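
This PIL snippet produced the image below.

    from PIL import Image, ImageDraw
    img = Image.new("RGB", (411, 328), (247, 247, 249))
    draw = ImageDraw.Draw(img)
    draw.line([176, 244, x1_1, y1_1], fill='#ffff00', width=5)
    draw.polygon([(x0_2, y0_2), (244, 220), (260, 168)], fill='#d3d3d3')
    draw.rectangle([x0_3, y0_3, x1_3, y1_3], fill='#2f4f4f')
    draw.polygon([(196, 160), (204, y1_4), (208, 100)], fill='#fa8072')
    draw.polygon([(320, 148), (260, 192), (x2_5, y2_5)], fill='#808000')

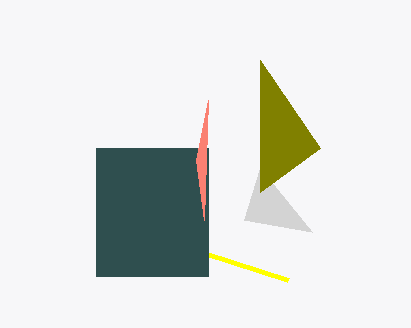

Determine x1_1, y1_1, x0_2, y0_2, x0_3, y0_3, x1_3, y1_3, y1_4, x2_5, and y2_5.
x1_1 = 288; y1_1 = 280; x0_2 = 312; y0_2 = 232; x0_3 = 96; y0_3 = 148; x1_3 = 208; y1_3 = 276; y1_4 = 220; x2_5 = 260; y2_5 = 60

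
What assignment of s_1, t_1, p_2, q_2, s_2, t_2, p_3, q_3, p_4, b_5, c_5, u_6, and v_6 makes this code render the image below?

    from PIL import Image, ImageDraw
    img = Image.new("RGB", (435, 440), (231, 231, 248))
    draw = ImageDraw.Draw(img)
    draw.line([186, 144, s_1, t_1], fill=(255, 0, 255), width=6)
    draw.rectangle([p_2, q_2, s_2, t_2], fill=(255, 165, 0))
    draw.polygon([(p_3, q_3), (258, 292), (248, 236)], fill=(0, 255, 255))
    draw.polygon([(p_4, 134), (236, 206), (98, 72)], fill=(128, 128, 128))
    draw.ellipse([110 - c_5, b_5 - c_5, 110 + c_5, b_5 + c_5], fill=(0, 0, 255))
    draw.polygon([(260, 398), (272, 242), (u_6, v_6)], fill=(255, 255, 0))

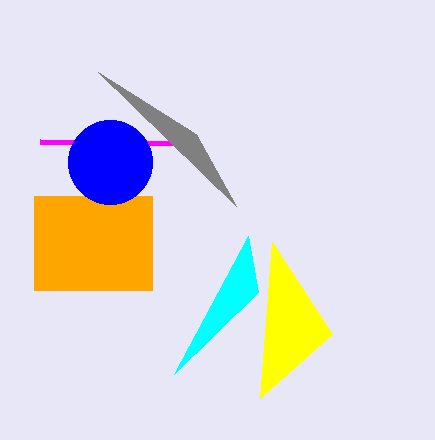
s_1 = 40
t_1 = 142
p_2 = 34
q_2 = 196
s_2 = 152
t_2 = 290
p_3 = 174
q_3 = 374
p_4 = 196
b_5 = 162
c_5 = 42
u_6 = 332
v_6 = 334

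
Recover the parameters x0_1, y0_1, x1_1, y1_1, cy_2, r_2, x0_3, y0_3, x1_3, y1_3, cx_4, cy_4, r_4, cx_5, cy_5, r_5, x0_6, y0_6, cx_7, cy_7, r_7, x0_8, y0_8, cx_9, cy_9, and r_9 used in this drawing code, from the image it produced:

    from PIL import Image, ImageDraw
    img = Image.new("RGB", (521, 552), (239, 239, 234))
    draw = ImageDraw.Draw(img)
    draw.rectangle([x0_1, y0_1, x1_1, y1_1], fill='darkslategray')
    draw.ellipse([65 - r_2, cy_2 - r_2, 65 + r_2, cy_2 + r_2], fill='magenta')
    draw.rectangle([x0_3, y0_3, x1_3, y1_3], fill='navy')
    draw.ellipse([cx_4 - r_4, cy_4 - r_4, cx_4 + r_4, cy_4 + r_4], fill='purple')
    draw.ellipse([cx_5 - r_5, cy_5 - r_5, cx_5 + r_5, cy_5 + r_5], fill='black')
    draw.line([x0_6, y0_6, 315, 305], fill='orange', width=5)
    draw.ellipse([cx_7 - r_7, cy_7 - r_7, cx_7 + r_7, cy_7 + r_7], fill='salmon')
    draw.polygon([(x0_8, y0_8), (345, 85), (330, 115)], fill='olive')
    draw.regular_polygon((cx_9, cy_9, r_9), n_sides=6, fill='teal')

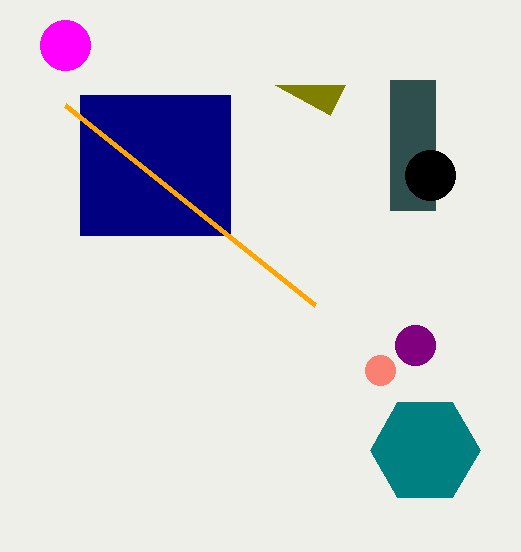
x0_1 = 390
y0_1 = 80
x1_1 = 435
y1_1 = 210
cy_2 = 45
r_2 = 25
x0_3 = 80
y0_3 = 95
x1_3 = 230
y1_3 = 235
cx_4 = 415
cy_4 = 345
r_4 = 20
cx_5 = 430
cy_5 = 175
r_5 = 25
x0_6 = 65
y0_6 = 105
cx_7 = 380
cy_7 = 370
r_7 = 15
x0_8 = 275
y0_8 = 85
cx_9 = 425
cy_9 = 450
r_9 = 55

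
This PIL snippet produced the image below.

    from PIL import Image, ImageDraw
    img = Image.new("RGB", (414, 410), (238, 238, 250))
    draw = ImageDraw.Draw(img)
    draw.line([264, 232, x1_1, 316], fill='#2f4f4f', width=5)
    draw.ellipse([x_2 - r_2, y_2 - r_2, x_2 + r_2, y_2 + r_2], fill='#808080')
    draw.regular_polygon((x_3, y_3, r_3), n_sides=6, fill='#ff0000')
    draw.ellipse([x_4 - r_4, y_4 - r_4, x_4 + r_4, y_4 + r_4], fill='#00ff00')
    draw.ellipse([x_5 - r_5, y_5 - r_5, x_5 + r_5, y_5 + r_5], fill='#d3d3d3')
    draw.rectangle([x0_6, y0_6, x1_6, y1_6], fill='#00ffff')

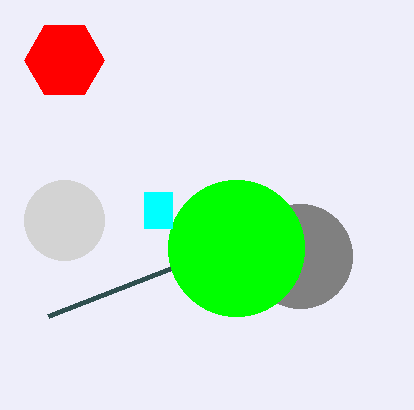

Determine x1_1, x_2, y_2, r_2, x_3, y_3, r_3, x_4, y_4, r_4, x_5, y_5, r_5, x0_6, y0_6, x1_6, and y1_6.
x1_1 = 48; x_2 = 300; y_2 = 256; r_2 = 52; x_3 = 64; y_3 = 60; r_3 = 40; x_4 = 236; y_4 = 248; r_4 = 68; x_5 = 64; y_5 = 220; r_5 = 40; x0_6 = 144; y0_6 = 192; x1_6 = 172; y1_6 = 228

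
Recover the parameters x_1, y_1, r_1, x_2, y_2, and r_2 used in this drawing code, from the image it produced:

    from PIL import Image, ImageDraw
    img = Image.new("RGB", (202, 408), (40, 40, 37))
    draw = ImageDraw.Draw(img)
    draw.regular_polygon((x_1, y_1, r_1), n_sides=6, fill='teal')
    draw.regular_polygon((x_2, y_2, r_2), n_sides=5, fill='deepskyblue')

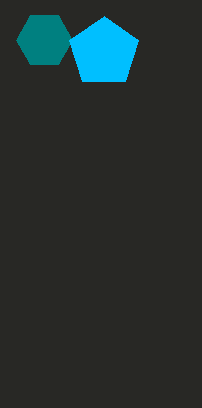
x_1 = 44, y_1 = 40, r_1 = 28, x_2 = 104, y_2 = 52, r_2 = 36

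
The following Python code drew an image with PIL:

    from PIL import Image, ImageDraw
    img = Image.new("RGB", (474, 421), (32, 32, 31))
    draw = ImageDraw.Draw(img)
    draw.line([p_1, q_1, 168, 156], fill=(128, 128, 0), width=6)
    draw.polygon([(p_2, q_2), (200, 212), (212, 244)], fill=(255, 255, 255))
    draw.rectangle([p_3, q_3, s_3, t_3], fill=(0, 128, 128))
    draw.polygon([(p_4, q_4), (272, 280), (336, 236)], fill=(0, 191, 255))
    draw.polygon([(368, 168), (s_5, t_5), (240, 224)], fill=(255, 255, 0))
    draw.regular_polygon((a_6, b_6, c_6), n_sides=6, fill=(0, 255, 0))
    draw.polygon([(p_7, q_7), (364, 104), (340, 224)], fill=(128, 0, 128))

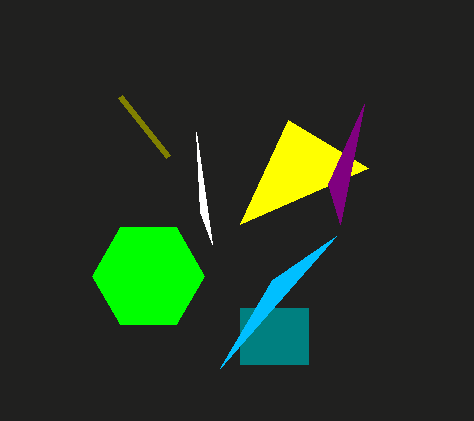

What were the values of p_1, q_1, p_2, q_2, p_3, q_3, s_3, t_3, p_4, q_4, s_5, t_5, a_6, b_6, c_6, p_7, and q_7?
p_1 = 120, q_1 = 96, p_2 = 196, q_2 = 132, p_3 = 240, q_3 = 308, s_3 = 308, t_3 = 364, p_4 = 220, q_4 = 368, s_5 = 288, t_5 = 120, a_6 = 148, b_6 = 276, c_6 = 56, p_7 = 328, q_7 = 184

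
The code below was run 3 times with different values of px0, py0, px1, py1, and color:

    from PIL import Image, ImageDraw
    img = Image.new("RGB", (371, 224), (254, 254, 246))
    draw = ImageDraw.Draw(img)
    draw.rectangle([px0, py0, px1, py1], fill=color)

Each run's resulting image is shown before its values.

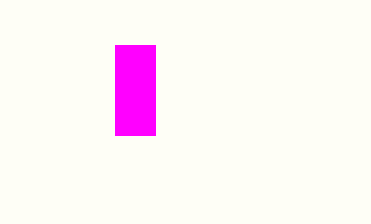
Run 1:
px0 = 115; py0 = 45; px1 = 155; py1 = 135; color = 'magenta'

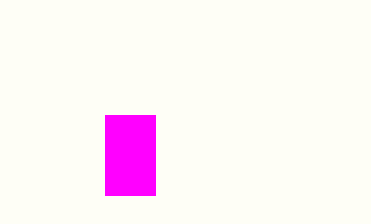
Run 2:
px0 = 105, py0 = 115, px1 = 155, py1 = 195, color = 'magenta'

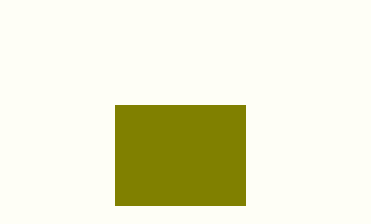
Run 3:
px0 = 115; py0 = 105; px1 = 245; py1 = 205; color = 'olive'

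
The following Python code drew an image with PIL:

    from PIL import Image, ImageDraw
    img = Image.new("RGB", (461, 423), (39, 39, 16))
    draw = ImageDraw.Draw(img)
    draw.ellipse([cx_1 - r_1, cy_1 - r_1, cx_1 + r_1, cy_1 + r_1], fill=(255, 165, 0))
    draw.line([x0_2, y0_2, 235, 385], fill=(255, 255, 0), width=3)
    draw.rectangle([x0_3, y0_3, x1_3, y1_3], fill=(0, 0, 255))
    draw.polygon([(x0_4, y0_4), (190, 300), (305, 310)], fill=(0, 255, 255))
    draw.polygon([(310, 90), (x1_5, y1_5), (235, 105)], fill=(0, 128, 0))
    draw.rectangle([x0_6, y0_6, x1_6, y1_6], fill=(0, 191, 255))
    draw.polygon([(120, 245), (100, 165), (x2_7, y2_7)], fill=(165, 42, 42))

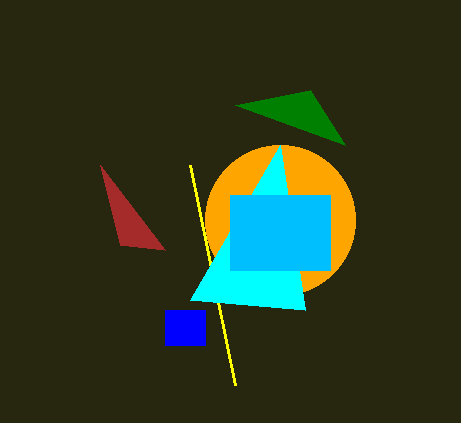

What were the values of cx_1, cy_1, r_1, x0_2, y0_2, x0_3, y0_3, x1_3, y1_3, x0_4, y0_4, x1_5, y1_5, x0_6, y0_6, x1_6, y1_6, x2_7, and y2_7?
cx_1 = 280
cy_1 = 220
r_1 = 75
x0_2 = 190
y0_2 = 165
x0_3 = 165
y0_3 = 310
x1_3 = 205
y1_3 = 345
x0_4 = 280
y0_4 = 145
x1_5 = 345
y1_5 = 145
x0_6 = 230
y0_6 = 195
x1_6 = 330
y1_6 = 270
x2_7 = 165
y2_7 = 250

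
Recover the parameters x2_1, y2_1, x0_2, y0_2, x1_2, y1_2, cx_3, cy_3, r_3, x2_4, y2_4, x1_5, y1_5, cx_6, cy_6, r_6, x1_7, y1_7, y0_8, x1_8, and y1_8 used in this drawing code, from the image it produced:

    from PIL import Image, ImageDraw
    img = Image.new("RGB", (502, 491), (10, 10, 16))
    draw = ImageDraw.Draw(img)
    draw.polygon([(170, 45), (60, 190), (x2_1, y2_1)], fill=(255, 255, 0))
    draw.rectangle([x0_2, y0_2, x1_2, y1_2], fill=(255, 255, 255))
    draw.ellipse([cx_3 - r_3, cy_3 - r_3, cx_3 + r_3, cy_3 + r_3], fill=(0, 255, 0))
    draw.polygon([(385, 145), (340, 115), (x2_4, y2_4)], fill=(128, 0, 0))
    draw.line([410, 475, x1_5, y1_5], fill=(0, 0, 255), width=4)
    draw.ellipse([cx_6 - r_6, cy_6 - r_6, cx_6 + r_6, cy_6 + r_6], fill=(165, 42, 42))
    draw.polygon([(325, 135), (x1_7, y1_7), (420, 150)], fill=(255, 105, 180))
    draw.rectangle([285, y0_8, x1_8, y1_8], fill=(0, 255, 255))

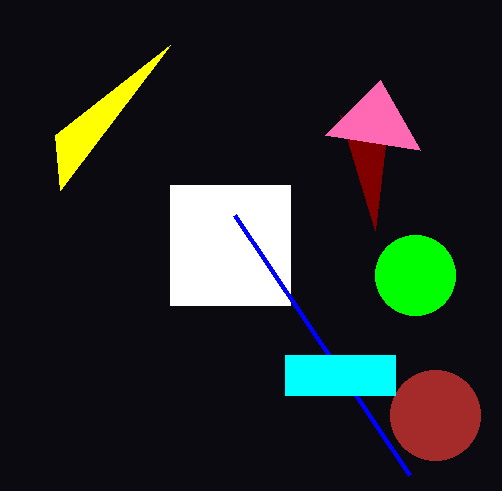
x2_1 = 55, y2_1 = 135, x0_2 = 170, y0_2 = 185, x1_2 = 290, y1_2 = 305, cx_3 = 415, cy_3 = 275, r_3 = 40, x2_4 = 375, y2_4 = 230, x1_5 = 235, y1_5 = 215, cx_6 = 435, cy_6 = 415, r_6 = 45, x1_7 = 380, y1_7 = 80, y0_8 = 355, x1_8 = 395, y1_8 = 395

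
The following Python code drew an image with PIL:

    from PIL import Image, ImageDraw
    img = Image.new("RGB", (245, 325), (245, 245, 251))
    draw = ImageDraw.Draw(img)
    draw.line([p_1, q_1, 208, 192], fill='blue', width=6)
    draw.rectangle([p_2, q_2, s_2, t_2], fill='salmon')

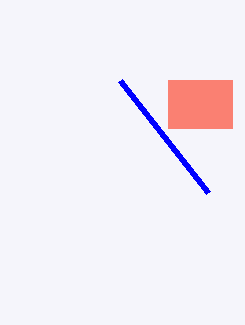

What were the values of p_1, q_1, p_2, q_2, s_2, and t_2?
p_1 = 120; q_1 = 80; p_2 = 168; q_2 = 80; s_2 = 232; t_2 = 128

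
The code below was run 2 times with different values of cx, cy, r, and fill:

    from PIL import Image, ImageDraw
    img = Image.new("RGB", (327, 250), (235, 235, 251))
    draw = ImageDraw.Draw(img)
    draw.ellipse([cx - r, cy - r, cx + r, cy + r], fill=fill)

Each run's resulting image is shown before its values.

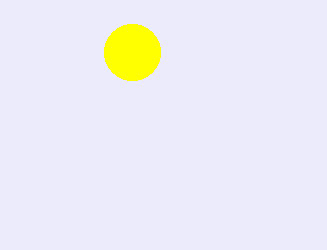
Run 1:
cx = 132; cy = 52; r = 28; fill = 'yellow'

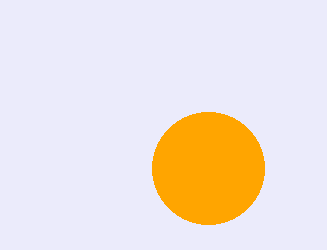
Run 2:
cx = 208, cy = 168, r = 56, fill = 'orange'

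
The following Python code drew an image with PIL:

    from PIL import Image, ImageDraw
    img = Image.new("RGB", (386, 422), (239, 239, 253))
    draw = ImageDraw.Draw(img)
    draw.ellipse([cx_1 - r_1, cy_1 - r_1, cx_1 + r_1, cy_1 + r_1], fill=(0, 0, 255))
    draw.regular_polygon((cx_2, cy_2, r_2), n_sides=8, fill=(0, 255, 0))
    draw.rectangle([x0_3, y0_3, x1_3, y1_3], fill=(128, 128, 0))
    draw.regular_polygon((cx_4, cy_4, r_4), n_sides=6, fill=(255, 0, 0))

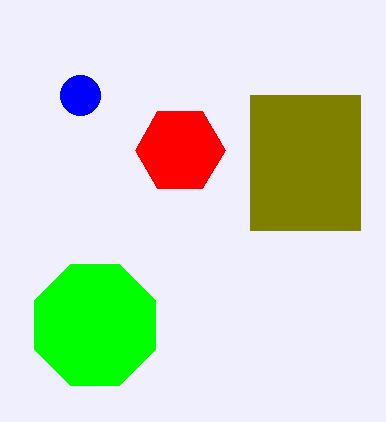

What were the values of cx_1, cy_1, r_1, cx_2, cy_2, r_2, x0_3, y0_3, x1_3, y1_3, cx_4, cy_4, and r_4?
cx_1 = 80; cy_1 = 95; r_1 = 20; cx_2 = 95; cy_2 = 325; r_2 = 65; x0_3 = 250; y0_3 = 95; x1_3 = 360; y1_3 = 230; cx_4 = 180; cy_4 = 150; r_4 = 45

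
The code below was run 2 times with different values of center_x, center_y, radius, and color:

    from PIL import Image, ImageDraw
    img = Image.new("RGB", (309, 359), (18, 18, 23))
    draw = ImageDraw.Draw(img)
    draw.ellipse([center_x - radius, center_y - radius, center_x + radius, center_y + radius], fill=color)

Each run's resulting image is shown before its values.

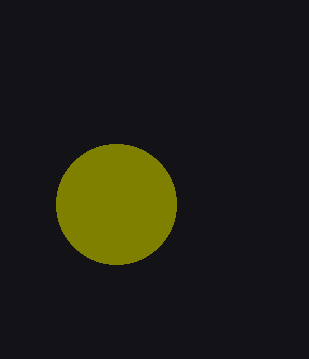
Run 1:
center_x = 116
center_y = 204
radius = 60
color = 'olive'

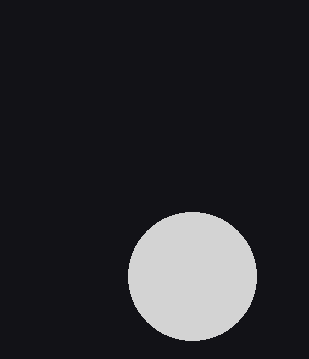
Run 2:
center_x = 192
center_y = 276
radius = 64
color = 'lightgray'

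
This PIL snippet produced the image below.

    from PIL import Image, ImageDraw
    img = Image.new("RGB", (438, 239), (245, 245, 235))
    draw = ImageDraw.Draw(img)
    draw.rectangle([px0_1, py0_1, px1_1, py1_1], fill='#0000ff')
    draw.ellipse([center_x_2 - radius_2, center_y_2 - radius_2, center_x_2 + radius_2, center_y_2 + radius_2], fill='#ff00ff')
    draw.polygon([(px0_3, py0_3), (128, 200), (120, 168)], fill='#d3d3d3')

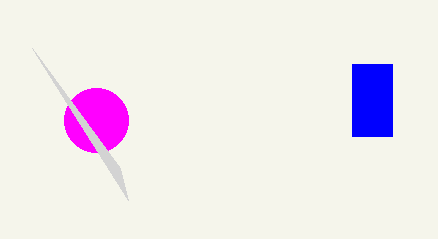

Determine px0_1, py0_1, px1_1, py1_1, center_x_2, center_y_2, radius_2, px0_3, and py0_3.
px0_1 = 352; py0_1 = 64; px1_1 = 392; py1_1 = 136; center_x_2 = 96; center_y_2 = 120; radius_2 = 32; px0_3 = 32; py0_3 = 48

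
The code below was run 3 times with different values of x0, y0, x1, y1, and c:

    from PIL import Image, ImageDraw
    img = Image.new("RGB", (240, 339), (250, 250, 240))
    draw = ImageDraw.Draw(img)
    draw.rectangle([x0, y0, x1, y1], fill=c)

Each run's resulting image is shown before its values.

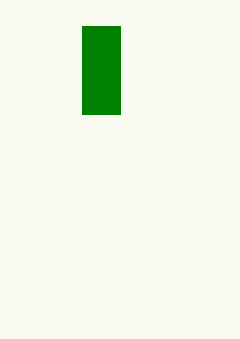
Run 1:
x0 = 82, y0 = 26, x1 = 120, y1 = 114, c = 'green'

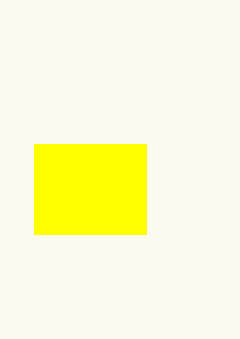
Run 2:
x0 = 34, y0 = 144, x1 = 146, y1 = 234, c = 'yellow'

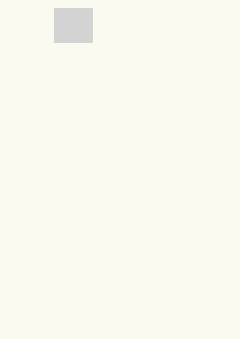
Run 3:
x0 = 54, y0 = 8, x1 = 92, y1 = 42, c = 'lightgray'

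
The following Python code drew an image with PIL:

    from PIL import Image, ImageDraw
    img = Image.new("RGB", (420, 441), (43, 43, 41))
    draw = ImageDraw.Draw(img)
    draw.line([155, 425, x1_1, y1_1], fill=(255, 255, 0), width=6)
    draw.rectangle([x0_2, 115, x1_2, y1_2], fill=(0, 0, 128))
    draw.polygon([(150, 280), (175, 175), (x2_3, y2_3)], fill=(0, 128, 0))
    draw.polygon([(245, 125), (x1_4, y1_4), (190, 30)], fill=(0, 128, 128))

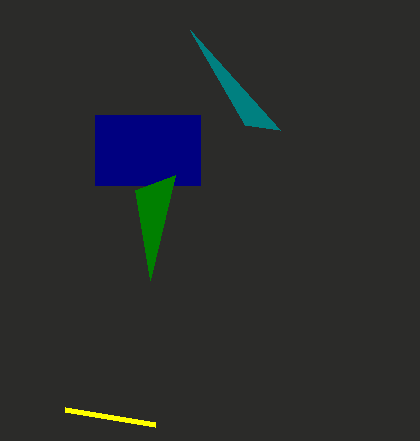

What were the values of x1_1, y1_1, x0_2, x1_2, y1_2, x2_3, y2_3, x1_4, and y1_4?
x1_1 = 65
y1_1 = 410
x0_2 = 95
x1_2 = 200
y1_2 = 185
x2_3 = 135
y2_3 = 190
x1_4 = 280
y1_4 = 130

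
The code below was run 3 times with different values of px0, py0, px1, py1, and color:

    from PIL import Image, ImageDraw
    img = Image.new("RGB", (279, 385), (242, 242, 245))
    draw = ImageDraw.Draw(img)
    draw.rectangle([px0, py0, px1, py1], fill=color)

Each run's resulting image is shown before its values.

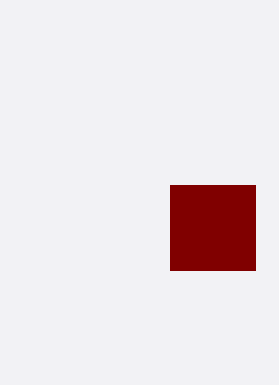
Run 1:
px0 = 170; py0 = 185; px1 = 255; py1 = 270; color = 'maroon'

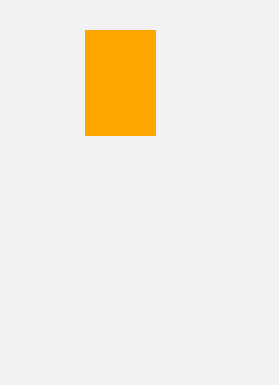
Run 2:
px0 = 85
py0 = 30
px1 = 155
py1 = 135
color = 'orange'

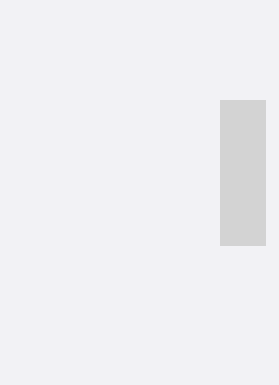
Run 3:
px0 = 220; py0 = 100; px1 = 265; py1 = 245; color = 'lightgray'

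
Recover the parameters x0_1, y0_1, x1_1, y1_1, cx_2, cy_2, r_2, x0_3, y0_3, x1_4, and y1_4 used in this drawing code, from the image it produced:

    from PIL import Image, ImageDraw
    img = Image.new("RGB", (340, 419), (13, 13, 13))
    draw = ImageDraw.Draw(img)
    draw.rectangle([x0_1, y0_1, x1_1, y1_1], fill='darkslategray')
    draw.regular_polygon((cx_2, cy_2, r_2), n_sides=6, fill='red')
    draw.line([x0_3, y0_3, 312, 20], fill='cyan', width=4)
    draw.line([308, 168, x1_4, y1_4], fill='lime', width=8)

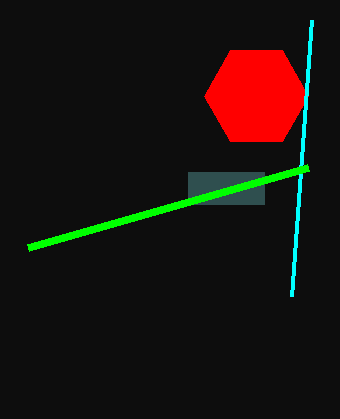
x0_1 = 188
y0_1 = 172
x1_1 = 264
y1_1 = 204
cx_2 = 256
cy_2 = 96
r_2 = 52
x0_3 = 292
y0_3 = 296
x1_4 = 28
y1_4 = 248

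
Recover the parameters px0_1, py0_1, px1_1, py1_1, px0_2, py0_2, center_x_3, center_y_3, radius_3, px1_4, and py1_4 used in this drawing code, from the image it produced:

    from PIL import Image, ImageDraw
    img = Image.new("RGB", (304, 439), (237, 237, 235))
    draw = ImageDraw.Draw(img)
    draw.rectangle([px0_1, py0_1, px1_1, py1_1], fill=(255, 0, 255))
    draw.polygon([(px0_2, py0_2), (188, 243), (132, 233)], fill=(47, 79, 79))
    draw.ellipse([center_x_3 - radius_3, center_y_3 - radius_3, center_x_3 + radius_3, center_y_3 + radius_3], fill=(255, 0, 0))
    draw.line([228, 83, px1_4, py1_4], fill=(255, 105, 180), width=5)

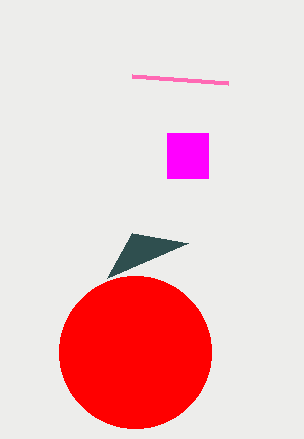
px0_1 = 167; py0_1 = 133; px1_1 = 208; py1_1 = 178; px0_2 = 107; py0_2 = 278; center_x_3 = 135; center_y_3 = 352; radius_3 = 76; px1_4 = 132; py1_4 = 76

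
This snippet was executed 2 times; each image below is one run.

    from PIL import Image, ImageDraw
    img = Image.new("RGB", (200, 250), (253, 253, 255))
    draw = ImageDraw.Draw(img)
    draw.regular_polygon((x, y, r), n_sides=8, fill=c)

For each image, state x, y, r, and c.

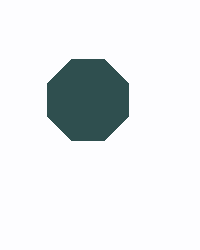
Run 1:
x = 88, y = 100, r = 44, c = 'darkslategray'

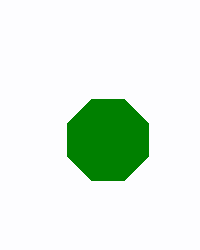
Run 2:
x = 108
y = 140
r = 44
c = 'green'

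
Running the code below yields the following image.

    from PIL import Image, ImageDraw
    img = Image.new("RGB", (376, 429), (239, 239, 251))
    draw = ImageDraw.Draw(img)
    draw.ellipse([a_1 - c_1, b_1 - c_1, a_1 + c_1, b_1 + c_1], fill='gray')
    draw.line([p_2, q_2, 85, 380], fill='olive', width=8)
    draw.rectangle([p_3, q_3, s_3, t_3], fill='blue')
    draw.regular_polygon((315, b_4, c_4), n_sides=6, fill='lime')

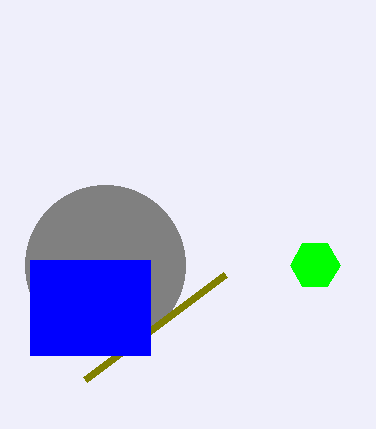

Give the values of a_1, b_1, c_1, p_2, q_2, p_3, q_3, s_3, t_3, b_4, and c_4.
a_1 = 105
b_1 = 265
c_1 = 80
p_2 = 225
q_2 = 275
p_3 = 30
q_3 = 260
s_3 = 150
t_3 = 355
b_4 = 265
c_4 = 25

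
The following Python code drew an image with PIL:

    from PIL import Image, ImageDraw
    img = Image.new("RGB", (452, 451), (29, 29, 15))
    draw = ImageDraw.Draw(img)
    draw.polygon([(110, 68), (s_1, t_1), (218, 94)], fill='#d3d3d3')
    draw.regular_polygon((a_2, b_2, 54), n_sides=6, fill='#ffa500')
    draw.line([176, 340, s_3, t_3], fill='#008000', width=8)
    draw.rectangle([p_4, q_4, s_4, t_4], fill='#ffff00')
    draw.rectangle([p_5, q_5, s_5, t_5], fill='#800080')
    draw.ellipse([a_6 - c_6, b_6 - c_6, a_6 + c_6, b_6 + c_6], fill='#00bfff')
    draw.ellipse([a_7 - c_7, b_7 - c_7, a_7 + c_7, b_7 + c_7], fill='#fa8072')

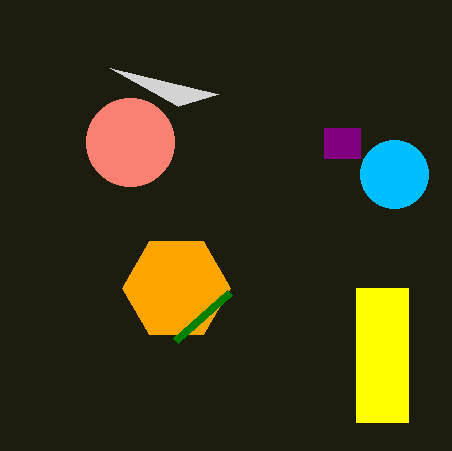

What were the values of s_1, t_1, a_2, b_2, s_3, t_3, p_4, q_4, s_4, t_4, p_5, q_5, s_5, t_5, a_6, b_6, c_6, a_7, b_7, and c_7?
s_1 = 178; t_1 = 106; a_2 = 176; b_2 = 288; s_3 = 230; t_3 = 292; p_4 = 356; q_4 = 288; s_4 = 408; t_4 = 422; p_5 = 324; q_5 = 128; s_5 = 360; t_5 = 158; a_6 = 394; b_6 = 174; c_6 = 34; a_7 = 130; b_7 = 142; c_7 = 44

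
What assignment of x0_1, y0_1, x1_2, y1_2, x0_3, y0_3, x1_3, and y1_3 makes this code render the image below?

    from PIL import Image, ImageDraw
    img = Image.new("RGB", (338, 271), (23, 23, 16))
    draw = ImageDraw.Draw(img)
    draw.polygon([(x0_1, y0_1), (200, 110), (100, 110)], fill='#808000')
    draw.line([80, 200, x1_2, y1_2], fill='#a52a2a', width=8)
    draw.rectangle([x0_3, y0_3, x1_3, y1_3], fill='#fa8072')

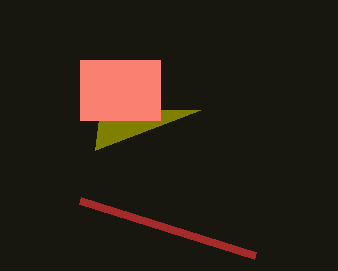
x0_1 = 95; y0_1 = 150; x1_2 = 255; y1_2 = 255; x0_3 = 80; y0_3 = 60; x1_3 = 160; y1_3 = 120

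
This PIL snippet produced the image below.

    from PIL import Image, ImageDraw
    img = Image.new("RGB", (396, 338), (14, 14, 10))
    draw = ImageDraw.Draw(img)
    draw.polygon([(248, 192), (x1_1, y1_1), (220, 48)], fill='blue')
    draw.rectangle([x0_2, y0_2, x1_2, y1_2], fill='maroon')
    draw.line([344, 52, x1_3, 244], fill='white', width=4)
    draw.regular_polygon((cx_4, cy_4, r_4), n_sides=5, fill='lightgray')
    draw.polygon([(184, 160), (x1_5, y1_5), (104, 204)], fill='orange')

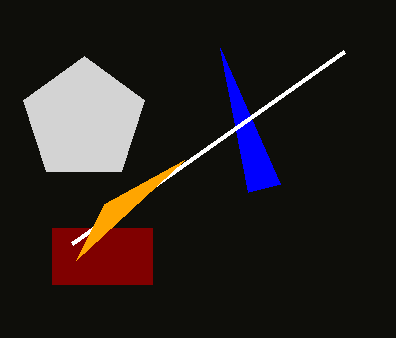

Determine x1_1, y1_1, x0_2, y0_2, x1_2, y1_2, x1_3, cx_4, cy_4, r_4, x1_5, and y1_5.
x1_1 = 280; y1_1 = 184; x0_2 = 52; y0_2 = 228; x1_2 = 152; y1_2 = 284; x1_3 = 72; cx_4 = 84; cy_4 = 120; r_4 = 64; x1_5 = 76; y1_5 = 260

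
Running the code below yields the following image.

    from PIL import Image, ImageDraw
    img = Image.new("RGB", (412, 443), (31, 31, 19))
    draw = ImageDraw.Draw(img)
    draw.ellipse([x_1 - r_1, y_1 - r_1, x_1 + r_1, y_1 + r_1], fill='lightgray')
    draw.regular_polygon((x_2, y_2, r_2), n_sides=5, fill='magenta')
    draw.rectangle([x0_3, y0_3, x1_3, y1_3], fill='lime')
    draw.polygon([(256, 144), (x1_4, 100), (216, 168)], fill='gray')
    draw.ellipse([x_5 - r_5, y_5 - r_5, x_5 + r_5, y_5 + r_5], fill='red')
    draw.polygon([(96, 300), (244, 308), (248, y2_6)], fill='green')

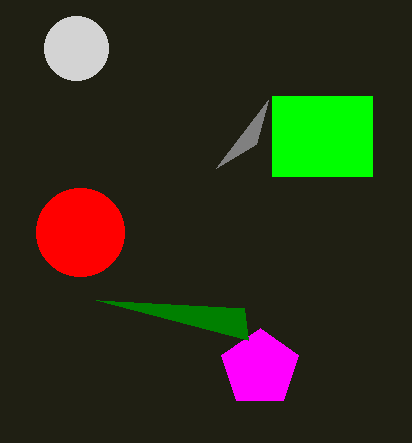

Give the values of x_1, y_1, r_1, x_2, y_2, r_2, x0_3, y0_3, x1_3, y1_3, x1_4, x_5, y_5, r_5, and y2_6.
x_1 = 76, y_1 = 48, r_1 = 32, x_2 = 260, y_2 = 368, r_2 = 40, x0_3 = 272, y0_3 = 96, x1_3 = 372, y1_3 = 176, x1_4 = 268, x_5 = 80, y_5 = 232, r_5 = 44, y2_6 = 340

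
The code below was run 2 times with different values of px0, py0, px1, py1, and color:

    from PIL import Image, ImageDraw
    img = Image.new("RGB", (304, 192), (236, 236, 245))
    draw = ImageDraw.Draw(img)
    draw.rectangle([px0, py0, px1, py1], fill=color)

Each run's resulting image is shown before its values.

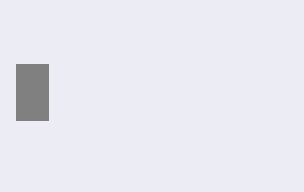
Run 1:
px0 = 16
py0 = 64
px1 = 48
py1 = 120
color = 'gray'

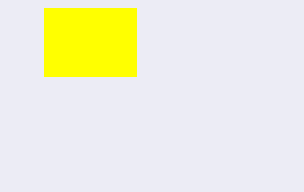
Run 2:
px0 = 44, py0 = 8, px1 = 136, py1 = 76, color = 'yellow'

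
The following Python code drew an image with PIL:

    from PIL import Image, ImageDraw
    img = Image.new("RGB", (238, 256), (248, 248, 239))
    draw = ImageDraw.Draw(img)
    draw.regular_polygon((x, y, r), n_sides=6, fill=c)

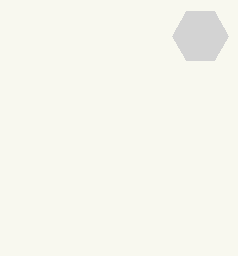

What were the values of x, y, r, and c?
x = 200; y = 36; r = 28; c = 'lightgray'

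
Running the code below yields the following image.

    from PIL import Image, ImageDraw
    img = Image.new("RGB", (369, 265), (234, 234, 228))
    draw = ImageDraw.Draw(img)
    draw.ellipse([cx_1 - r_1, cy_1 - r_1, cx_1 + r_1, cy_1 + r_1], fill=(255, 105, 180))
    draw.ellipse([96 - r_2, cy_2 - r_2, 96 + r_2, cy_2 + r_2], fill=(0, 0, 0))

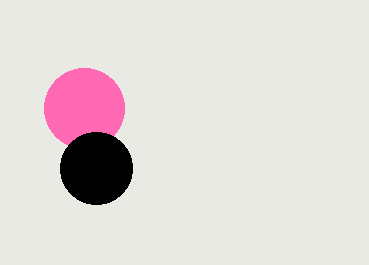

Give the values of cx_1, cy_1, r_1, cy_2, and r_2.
cx_1 = 84, cy_1 = 108, r_1 = 40, cy_2 = 168, r_2 = 36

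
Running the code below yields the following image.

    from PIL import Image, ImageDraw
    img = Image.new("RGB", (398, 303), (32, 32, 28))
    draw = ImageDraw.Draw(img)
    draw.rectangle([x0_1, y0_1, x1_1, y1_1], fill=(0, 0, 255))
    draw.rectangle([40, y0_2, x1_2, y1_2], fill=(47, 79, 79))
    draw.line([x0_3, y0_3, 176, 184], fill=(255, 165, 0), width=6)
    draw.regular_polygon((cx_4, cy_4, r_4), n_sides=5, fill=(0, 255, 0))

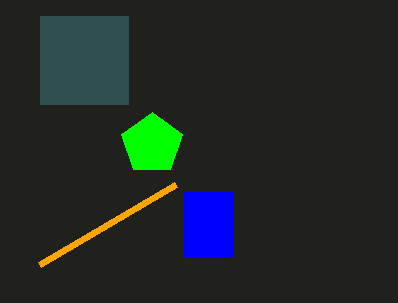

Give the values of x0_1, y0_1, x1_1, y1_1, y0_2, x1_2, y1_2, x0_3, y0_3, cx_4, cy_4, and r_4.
x0_1 = 184, y0_1 = 192, x1_1 = 232, y1_1 = 256, y0_2 = 16, x1_2 = 128, y1_2 = 104, x0_3 = 40, y0_3 = 264, cx_4 = 152, cy_4 = 144, r_4 = 32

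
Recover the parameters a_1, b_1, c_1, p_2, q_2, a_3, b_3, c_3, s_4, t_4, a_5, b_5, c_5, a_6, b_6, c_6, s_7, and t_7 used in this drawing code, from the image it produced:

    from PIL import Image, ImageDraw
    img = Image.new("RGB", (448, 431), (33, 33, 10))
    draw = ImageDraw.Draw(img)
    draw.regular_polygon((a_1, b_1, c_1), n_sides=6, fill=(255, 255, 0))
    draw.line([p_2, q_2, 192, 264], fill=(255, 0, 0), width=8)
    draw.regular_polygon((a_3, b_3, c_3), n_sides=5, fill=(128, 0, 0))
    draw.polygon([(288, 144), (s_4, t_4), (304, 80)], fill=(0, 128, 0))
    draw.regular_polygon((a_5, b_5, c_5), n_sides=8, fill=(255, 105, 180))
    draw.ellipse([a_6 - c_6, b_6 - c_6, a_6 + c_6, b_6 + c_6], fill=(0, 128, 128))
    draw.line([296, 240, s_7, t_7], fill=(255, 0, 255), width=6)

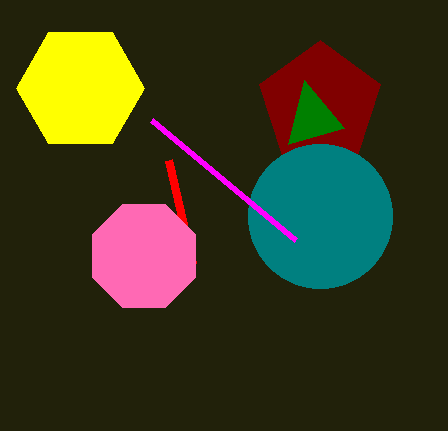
a_1 = 80, b_1 = 88, c_1 = 64, p_2 = 168, q_2 = 160, a_3 = 320, b_3 = 104, c_3 = 64, s_4 = 344, t_4 = 128, a_5 = 144, b_5 = 256, c_5 = 56, a_6 = 320, b_6 = 216, c_6 = 72, s_7 = 152, t_7 = 120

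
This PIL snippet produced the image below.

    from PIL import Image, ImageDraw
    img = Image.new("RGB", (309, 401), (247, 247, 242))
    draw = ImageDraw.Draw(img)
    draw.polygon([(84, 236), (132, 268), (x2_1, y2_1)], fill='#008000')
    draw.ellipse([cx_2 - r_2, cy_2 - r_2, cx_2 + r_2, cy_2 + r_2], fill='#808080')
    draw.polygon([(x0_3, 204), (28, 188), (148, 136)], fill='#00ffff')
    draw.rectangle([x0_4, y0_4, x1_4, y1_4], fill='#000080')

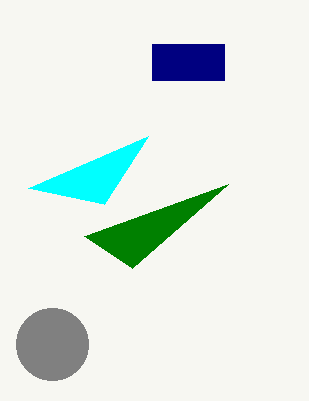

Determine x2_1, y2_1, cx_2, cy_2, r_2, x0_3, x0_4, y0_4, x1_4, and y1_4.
x2_1 = 228, y2_1 = 184, cx_2 = 52, cy_2 = 344, r_2 = 36, x0_3 = 104, x0_4 = 152, y0_4 = 44, x1_4 = 224, y1_4 = 80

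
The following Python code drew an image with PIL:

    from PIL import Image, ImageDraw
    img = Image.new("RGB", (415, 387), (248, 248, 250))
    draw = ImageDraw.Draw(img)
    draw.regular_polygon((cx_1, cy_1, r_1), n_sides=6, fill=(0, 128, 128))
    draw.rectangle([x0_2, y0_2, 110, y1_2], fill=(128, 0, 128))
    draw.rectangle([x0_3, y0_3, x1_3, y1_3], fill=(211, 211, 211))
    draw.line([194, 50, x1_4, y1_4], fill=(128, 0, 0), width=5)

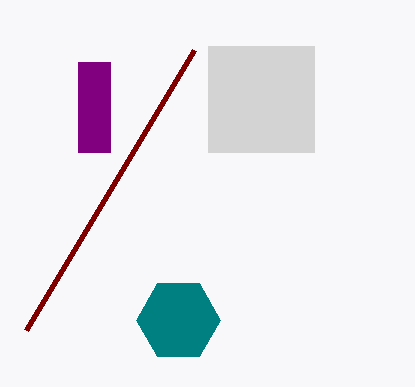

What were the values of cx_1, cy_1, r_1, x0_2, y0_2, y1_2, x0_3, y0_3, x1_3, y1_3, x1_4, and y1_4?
cx_1 = 178, cy_1 = 320, r_1 = 42, x0_2 = 78, y0_2 = 62, y1_2 = 152, x0_3 = 208, y0_3 = 46, x1_3 = 314, y1_3 = 152, x1_4 = 26, y1_4 = 330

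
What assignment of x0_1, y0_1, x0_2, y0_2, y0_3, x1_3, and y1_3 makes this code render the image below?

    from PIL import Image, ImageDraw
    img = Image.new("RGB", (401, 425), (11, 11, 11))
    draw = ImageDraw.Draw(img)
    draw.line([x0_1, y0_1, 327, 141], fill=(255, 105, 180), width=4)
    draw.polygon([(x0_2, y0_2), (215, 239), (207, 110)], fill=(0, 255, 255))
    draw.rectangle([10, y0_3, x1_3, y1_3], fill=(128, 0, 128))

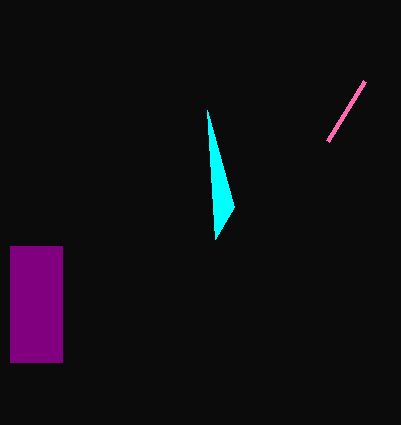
x0_1 = 364, y0_1 = 81, x0_2 = 234, y0_2 = 207, y0_3 = 246, x1_3 = 62, y1_3 = 362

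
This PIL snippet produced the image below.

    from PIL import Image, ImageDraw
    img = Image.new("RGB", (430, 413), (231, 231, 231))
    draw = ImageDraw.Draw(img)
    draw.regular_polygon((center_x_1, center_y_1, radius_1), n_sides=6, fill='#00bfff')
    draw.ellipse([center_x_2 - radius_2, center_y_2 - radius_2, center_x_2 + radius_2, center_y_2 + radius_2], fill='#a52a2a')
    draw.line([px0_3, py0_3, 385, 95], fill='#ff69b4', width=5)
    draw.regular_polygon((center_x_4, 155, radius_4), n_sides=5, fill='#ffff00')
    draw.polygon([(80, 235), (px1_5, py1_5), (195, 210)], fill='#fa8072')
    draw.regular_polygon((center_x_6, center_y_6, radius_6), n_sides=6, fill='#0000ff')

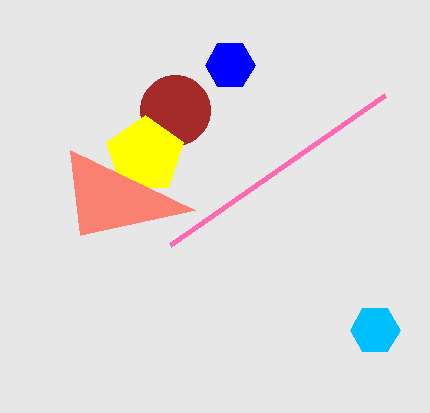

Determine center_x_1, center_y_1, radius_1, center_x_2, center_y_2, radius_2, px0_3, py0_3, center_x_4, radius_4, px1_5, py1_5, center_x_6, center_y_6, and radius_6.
center_x_1 = 375
center_y_1 = 330
radius_1 = 25
center_x_2 = 175
center_y_2 = 110
radius_2 = 35
px0_3 = 170
py0_3 = 245
center_x_4 = 145
radius_4 = 40
px1_5 = 70
py1_5 = 150
center_x_6 = 230
center_y_6 = 65
radius_6 = 25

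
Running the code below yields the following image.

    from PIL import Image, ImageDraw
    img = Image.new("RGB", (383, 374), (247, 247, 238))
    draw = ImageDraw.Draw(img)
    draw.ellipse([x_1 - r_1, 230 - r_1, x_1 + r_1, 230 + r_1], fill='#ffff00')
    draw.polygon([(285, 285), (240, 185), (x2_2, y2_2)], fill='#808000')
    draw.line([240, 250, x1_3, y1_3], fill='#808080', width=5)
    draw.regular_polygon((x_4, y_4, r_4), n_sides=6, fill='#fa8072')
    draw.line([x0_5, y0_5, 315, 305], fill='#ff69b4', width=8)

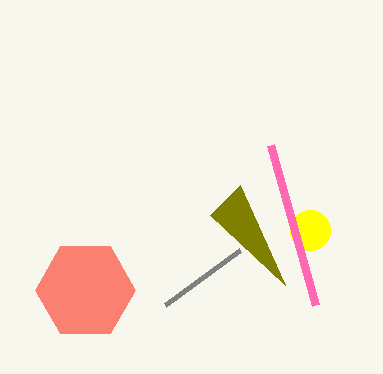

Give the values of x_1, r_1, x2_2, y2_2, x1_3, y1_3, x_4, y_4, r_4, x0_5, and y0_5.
x_1 = 310
r_1 = 20
x2_2 = 210
y2_2 = 215
x1_3 = 165
y1_3 = 305
x_4 = 85
y_4 = 290
r_4 = 50
x0_5 = 270
y0_5 = 145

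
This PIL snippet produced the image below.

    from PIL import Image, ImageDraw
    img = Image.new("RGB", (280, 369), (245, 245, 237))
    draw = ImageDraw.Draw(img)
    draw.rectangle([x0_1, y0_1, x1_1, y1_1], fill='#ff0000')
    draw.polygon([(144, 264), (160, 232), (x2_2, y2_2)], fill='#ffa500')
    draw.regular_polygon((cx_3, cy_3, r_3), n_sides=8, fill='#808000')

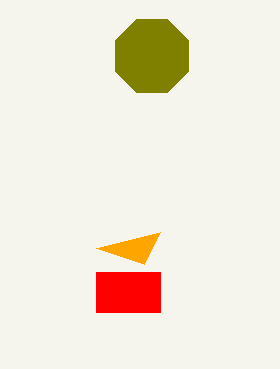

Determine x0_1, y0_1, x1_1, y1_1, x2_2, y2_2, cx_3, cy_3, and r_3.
x0_1 = 96; y0_1 = 272; x1_1 = 160; y1_1 = 312; x2_2 = 96; y2_2 = 248; cx_3 = 152; cy_3 = 56; r_3 = 40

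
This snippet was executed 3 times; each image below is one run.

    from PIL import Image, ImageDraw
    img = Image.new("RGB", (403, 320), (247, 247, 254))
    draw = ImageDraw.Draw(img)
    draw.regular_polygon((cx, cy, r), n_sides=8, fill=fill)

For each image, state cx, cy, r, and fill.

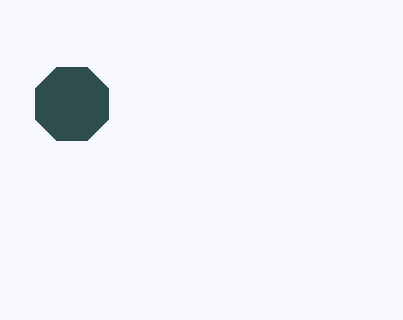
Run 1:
cx = 72; cy = 104; r = 40; fill = 'darkslategray'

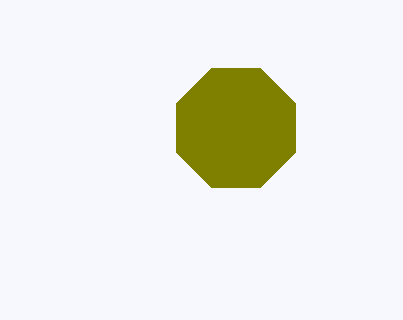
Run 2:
cx = 236; cy = 128; r = 64; fill = 'olive'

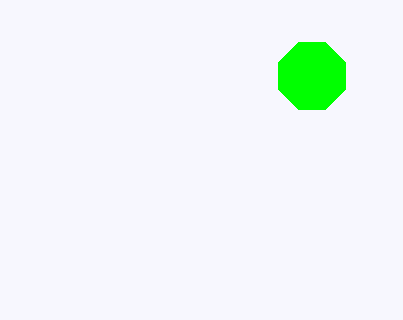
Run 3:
cx = 312
cy = 76
r = 36
fill = 'lime'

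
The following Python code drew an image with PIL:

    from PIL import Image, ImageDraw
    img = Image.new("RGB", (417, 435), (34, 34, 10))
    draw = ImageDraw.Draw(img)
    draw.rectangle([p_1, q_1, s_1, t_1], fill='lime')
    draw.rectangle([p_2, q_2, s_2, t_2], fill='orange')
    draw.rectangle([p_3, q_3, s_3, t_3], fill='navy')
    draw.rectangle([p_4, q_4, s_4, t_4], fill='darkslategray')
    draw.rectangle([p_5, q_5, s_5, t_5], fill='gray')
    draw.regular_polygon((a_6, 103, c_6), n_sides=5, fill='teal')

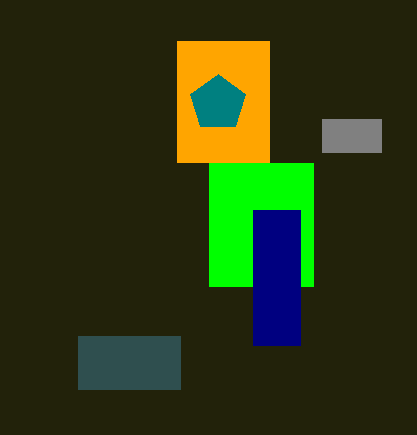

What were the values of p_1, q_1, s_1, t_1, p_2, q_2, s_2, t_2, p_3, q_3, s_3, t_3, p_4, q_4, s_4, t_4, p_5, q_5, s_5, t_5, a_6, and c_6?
p_1 = 209
q_1 = 163
s_1 = 313
t_1 = 286
p_2 = 177
q_2 = 41
s_2 = 269
t_2 = 162
p_3 = 253
q_3 = 210
s_3 = 300
t_3 = 345
p_4 = 78
q_4 = 336
s_4 = 180
t_4 = 389
p_5 = 322
q_5 = 119
s_5 = 381
t_5 = 152
a_6 = 218
c_6 = 29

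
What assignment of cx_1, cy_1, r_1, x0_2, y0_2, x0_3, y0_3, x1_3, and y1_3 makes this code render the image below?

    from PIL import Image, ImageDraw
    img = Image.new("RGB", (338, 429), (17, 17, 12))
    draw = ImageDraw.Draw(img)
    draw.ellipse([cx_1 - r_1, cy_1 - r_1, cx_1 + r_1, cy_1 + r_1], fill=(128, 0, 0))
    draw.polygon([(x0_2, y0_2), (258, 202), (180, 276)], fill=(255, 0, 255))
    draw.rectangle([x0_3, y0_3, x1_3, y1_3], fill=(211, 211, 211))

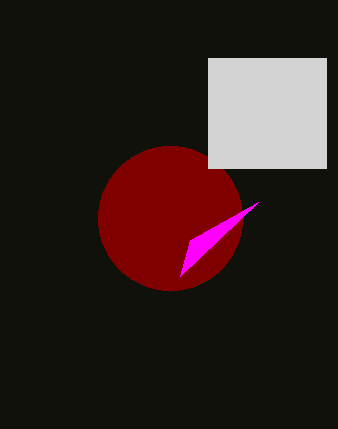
cx_1 = 170; cy_1 = 218; r_1 = 72; x0_2 = 190; y0_2 = 240; x0_3 = 208; y0_3 = 58; x1_3 = 326; y1_3 = 168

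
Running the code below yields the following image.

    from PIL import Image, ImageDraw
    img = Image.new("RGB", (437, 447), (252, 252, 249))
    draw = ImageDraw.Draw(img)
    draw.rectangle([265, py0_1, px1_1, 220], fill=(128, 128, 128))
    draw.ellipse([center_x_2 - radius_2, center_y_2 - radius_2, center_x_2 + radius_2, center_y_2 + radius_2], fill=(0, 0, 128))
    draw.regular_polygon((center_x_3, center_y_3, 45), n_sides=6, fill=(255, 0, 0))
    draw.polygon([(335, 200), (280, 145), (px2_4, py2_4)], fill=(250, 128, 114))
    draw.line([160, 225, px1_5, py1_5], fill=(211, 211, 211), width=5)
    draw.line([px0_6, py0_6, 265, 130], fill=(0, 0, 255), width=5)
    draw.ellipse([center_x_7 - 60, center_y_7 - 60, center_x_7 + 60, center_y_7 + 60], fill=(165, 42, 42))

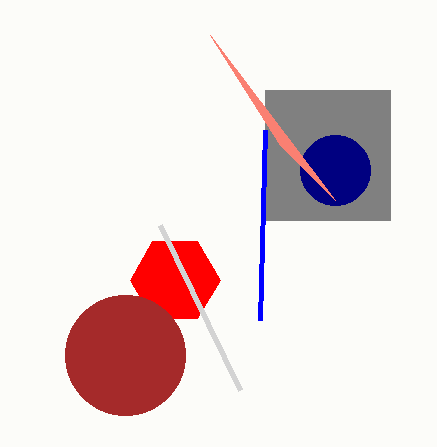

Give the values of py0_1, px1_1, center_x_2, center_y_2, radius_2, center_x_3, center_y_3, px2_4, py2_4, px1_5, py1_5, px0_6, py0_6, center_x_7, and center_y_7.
py0_1 = 90, px1_1 = 390, center_x_2 = 335, center_y_2 = 170, radius_2 = 35, center_x_3 = 175, center_y_3 = 280, px2_4 = 210, py2_4 = 35, px1_5 = 240, py1_5 = 390, px0_6 = 260, py0_6 = 320, center_x_7 = 125, center_y_7 = 355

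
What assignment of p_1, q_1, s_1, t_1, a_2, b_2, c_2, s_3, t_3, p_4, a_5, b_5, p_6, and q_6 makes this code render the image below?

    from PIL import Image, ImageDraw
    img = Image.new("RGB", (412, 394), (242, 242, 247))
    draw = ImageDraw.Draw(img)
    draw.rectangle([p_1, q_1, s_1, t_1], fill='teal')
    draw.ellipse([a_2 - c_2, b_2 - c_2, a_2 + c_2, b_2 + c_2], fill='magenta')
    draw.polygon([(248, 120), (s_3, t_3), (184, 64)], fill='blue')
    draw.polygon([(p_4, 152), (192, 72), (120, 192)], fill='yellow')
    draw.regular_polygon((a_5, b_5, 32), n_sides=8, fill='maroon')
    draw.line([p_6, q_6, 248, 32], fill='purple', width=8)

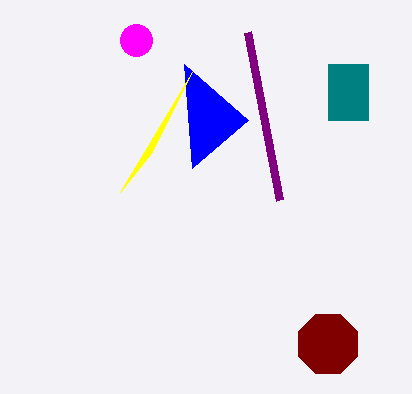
p_1 = 328, q_1 = 64, s_1 = 368, t_1 = 120, a_2 = 136, b_2 = 40, c_2 = 16, s_3 = 192, t_3 = 168, p_4 = 152, a_5 = 328, b_5 = 344, p_6 = 280, q_6 = 200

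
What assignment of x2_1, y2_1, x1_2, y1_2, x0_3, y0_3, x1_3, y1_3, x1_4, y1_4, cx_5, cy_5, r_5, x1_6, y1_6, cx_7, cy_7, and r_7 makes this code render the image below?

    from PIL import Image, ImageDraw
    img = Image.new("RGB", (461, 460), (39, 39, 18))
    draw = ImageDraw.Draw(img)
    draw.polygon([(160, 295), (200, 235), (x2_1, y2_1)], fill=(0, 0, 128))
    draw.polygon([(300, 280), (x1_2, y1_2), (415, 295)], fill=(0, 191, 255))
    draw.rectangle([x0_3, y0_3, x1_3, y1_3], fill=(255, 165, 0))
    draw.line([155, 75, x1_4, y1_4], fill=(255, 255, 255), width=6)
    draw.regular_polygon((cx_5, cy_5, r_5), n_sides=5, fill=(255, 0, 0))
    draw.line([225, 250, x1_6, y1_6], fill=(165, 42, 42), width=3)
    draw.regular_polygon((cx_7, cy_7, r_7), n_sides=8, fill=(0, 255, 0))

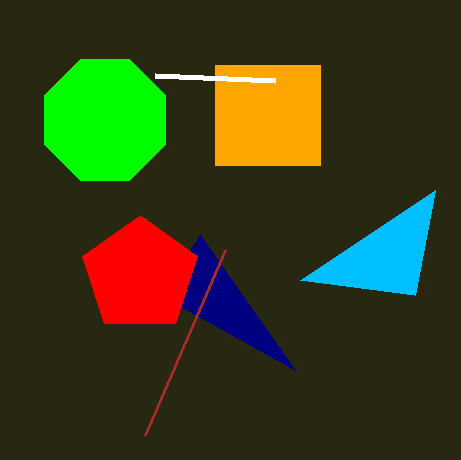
x2_1 = 295; y2_1 = 370; x1_2 = 435; y1_2 = 190; x0_3 = 215; y0_3 = 65; x1_3 = 320; y1_3 = 165; x1_4 = 275; y1_4 = 80; cx_5 = 140; cy_5 = 275; r_5 = 60; x1_6 = 145; y1_6 = 435; cx_7 = 105; cy_7 = 120; r_7 = 65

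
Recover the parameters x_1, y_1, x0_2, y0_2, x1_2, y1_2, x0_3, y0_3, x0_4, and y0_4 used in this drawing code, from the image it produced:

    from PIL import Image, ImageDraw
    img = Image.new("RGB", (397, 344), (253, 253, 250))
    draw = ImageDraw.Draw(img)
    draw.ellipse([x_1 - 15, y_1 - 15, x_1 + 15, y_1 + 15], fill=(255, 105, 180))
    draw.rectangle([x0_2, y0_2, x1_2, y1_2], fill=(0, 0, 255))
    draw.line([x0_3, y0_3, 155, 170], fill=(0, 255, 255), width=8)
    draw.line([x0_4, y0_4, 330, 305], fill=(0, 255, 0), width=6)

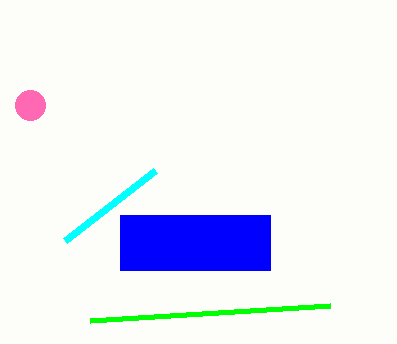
x_1 = 30
y_1 = 105
x0_2 = 120
y0_2 = 215
x1_2 = 270
y1_2 = 270
x0_3 = 65
y0_3 = 240
x0_4 = 90
y0_4 = 320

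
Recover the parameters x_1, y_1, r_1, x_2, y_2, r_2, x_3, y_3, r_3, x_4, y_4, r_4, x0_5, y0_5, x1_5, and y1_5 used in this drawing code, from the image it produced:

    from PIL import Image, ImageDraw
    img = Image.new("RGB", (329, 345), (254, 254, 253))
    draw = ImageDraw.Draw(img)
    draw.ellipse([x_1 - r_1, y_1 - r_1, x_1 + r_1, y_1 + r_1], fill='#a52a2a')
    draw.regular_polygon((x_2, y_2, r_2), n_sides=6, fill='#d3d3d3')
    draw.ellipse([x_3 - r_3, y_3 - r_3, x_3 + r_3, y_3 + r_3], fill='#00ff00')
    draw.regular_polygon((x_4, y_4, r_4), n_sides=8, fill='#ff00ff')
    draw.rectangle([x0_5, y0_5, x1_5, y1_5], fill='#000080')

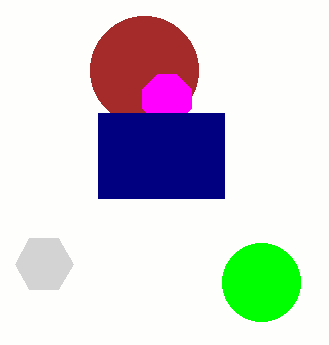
x_1 = 144, y_1 = 70, r_1 = 54, x_2 = 44, y_2 = 264, r_2 = 29, x_3 = 261, y_3 = 282, r_3 = 39, x_4 = 167, y_4 = 99, r_4 = 26, x0_5 = 98, y0_5 = 113, x1_5 = 224, y1_5 = 198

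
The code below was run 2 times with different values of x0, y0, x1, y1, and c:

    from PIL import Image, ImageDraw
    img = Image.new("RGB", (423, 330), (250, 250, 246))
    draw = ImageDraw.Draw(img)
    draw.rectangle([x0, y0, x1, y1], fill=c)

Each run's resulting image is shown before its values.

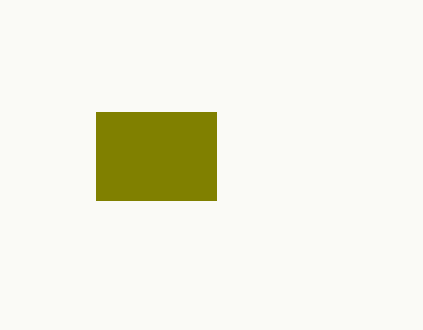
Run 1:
x0 = 96, y0 = 112, x1 = 216, y1 = 200, c = 'olive'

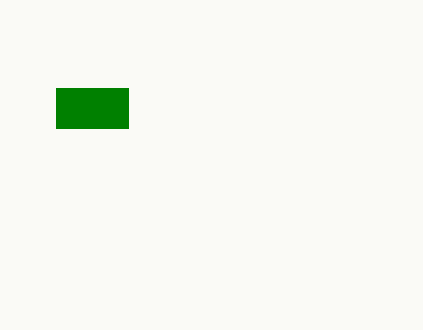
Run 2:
x0 = 56
y0 = 88
x1 = 128
y1 = 128
c = 'green'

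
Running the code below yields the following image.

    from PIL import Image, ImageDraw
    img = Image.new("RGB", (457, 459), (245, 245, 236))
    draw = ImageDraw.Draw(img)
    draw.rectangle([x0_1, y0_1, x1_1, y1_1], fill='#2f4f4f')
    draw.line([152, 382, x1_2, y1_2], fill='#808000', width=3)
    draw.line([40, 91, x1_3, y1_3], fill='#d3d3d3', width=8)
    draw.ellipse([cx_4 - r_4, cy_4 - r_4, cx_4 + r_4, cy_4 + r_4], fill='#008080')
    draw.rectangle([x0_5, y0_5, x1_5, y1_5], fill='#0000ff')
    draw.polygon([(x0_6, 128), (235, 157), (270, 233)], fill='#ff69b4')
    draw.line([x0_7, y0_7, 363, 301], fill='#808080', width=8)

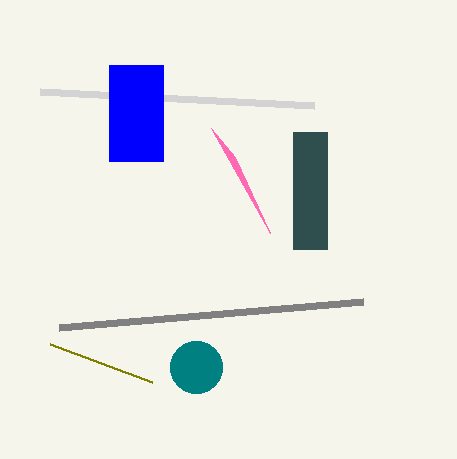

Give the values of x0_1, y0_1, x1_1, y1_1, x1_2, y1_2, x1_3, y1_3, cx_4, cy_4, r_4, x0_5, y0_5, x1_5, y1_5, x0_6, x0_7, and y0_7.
x0_1 = 293; y0_1 = 132; x1_1 = 327; y1_1 = 249; x1_2 = 50; y1_2 = 344; x1_3 = 314; y1_3 = 105; cx_4 = 196; cy_4 = 367; r_4 = 26; x0_5 = 109; y0_5 = 65; x1_5 = 163; y1_5 = 161; x0_6 = 211; x0_7 = 59; y0_7 = 327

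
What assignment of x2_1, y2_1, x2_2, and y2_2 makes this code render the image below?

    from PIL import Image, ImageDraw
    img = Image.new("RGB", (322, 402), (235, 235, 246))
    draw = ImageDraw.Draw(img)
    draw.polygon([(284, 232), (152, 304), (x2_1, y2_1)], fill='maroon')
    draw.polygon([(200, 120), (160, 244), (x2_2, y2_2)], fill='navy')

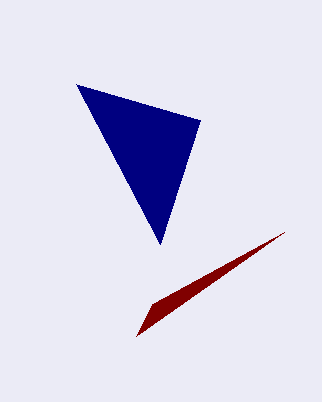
x2_1 = 136
y2_1 = 336
x2_2 = 76
y2_2 = 84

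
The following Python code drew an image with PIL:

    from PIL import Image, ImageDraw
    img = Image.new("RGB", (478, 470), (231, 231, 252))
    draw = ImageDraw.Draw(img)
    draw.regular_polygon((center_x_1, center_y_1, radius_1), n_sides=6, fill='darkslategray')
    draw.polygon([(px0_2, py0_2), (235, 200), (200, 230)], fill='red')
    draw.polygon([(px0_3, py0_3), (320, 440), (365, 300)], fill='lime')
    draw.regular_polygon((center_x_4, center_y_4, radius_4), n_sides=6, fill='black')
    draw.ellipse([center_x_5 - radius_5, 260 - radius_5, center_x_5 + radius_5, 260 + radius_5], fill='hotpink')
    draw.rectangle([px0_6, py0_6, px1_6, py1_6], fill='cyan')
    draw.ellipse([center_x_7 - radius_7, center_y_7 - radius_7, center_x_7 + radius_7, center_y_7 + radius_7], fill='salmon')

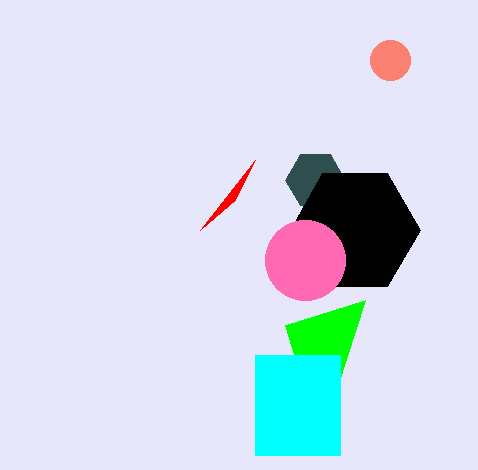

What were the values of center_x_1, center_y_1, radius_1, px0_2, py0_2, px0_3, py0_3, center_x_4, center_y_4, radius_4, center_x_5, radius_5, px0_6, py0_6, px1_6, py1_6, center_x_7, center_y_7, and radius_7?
center_x_1 = 315
center_y_1 = 180
radius_1 = 30
px0_2 = 255
py0_2 = 160
px0_3 = 285
py0_3 = 325
center_x_4 = 355
center_y_4 = 230
radius_4 = 65
center_x_5 = 305
radius_5 = 40
px0_6 = 255
py0_6 = 355
px1_6 = 340
py1_6 = 455
center_x_7 = 390
center_y_7 = 60
radius_7 = 20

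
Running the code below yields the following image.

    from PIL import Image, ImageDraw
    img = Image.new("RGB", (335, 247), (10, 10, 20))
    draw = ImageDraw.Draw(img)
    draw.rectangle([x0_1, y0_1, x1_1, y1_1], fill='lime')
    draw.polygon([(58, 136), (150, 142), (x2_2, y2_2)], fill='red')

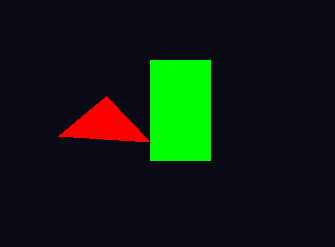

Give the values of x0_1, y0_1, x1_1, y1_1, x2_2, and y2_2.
x0_1 = 150; y0_1 = 60; x1_1 = 210; y1_1 = 160; x2_2 = 106; y2_2 = 96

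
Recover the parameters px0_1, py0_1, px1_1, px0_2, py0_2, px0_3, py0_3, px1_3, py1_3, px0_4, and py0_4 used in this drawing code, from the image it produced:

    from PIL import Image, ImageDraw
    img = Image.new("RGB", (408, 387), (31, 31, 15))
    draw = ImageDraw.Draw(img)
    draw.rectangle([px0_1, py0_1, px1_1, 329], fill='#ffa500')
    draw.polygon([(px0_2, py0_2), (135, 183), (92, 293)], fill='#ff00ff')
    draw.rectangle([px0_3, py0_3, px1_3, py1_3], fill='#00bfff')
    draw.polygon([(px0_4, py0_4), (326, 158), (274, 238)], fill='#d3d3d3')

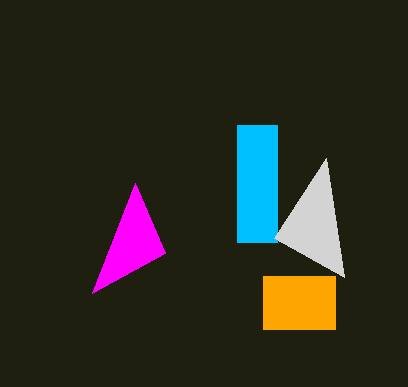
px0_1 = 263, py0_1 = 276, px1_1 = 335, px0_2 = 165, py0_2 = 253, px0_3 = 237, py0_3 = 125, px1_3 = 277, py1_3 = 242, px0_4 = 344, py0_4 = 277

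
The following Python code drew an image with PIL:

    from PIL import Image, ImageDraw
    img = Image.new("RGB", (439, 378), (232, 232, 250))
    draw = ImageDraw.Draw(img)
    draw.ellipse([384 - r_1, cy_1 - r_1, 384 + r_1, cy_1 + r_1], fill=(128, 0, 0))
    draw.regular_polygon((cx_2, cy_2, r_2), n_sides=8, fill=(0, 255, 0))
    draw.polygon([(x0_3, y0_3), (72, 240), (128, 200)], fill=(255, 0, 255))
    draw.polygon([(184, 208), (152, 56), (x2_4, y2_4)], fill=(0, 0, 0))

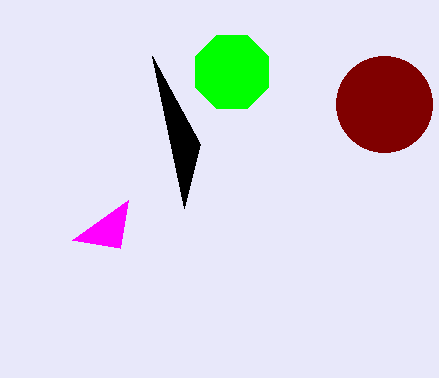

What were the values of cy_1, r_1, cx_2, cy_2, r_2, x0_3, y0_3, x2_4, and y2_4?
cy_1 = 104
r_1 = 48
cx_2 = 232
cy_2 = 72
r_2 = 40
x0_3 = 120
y0_3 = 248
x2_4 = 200
y2_4 = 144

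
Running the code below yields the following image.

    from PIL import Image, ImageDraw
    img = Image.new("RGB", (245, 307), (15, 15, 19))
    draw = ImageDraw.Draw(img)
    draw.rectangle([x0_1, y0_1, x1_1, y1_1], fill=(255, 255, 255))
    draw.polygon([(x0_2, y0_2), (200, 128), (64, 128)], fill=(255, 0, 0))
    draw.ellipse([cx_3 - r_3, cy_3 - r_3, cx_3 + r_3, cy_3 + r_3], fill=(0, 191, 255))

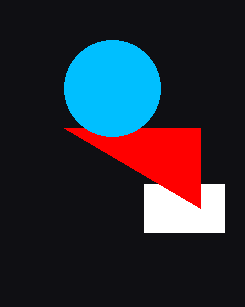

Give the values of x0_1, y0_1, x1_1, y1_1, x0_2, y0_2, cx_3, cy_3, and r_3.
x0_1 = 144; y0_1 = 184; x1_1 = 224; y1_1 = 232; x0_2 = 200; y0_2 = 208; cx_3 = 112; cy_3 = 88; r_3 = 48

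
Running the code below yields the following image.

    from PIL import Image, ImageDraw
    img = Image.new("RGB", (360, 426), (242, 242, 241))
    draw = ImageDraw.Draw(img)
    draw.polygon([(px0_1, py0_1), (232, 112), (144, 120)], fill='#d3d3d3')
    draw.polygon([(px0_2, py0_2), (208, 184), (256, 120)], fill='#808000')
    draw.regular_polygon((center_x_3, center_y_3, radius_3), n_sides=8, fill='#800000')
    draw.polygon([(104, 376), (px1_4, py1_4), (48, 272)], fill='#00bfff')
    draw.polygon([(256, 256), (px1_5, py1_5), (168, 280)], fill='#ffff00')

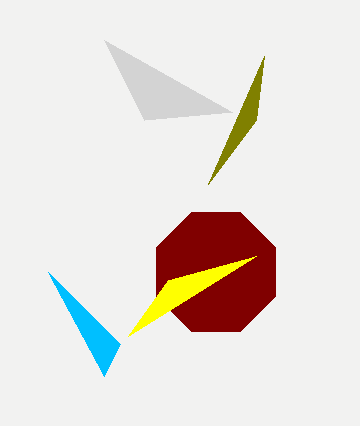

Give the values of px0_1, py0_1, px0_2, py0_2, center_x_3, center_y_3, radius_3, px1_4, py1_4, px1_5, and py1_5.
px0_1 = 104, py0_1 = 40, px0_2 = 264, py0_2 = 56, center_x_3 = 216, center_y_3 = 272, radius_3 = 64, px1_4 = 120, py1_4 = 344, px1_5 = 128, py1_5 = 336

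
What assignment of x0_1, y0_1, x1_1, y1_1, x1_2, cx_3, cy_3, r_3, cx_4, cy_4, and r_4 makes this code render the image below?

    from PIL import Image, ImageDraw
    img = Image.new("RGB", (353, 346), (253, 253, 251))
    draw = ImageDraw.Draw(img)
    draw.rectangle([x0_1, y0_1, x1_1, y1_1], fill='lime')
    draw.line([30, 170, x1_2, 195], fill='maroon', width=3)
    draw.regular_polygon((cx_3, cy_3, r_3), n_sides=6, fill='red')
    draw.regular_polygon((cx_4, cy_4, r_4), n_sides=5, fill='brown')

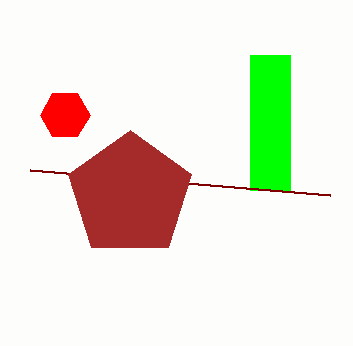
x0_1 = 250; y0_1 = 55; x1_1 = 290; y1_1 = 190; x1_2 = 330; cx_3 = 65; cy_3 = 115; r_3 = 25; cx_4 = 130; cy_4 = 195; r_4 = 65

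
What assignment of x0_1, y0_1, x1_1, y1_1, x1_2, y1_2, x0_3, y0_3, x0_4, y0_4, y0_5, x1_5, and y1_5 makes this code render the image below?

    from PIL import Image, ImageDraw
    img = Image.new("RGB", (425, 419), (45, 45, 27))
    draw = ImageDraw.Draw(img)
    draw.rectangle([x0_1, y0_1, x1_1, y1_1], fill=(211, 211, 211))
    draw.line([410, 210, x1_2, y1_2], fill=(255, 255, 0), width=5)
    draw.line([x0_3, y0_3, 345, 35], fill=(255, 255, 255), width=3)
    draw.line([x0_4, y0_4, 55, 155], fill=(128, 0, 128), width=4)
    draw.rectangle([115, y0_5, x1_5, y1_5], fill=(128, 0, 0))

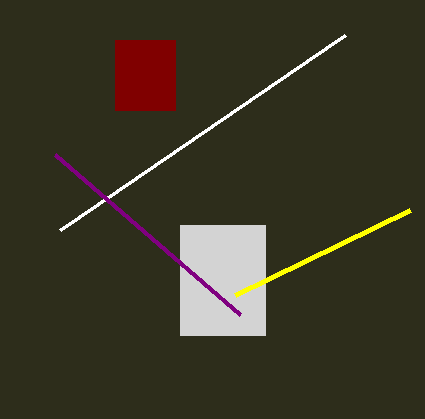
x0_1 = 180
y0_1 = 225
x1_1 = 265
y1_1 = 335
x1_2 = 235
y1_2 = 295
x0_3 = 60
y0_3 = 230
x0_4 = 240
y0_4 = 315
y0_5 = 40
x1_5 = 175
y1_5 = 110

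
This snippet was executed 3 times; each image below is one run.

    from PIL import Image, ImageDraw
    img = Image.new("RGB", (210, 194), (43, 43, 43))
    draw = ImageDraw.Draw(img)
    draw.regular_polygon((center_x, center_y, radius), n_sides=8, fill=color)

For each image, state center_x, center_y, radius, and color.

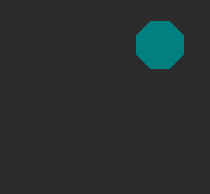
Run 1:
center_x = 160, center_y = 45, radius = 25, color = 'teal'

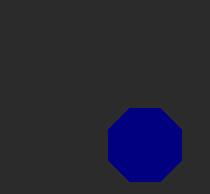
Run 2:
center_x = 145, center_y = 145, radius = 40, color = 'navy'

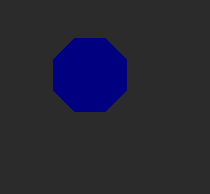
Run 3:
center_x = 90
center_y = 75
radius = 40
color = 'navy'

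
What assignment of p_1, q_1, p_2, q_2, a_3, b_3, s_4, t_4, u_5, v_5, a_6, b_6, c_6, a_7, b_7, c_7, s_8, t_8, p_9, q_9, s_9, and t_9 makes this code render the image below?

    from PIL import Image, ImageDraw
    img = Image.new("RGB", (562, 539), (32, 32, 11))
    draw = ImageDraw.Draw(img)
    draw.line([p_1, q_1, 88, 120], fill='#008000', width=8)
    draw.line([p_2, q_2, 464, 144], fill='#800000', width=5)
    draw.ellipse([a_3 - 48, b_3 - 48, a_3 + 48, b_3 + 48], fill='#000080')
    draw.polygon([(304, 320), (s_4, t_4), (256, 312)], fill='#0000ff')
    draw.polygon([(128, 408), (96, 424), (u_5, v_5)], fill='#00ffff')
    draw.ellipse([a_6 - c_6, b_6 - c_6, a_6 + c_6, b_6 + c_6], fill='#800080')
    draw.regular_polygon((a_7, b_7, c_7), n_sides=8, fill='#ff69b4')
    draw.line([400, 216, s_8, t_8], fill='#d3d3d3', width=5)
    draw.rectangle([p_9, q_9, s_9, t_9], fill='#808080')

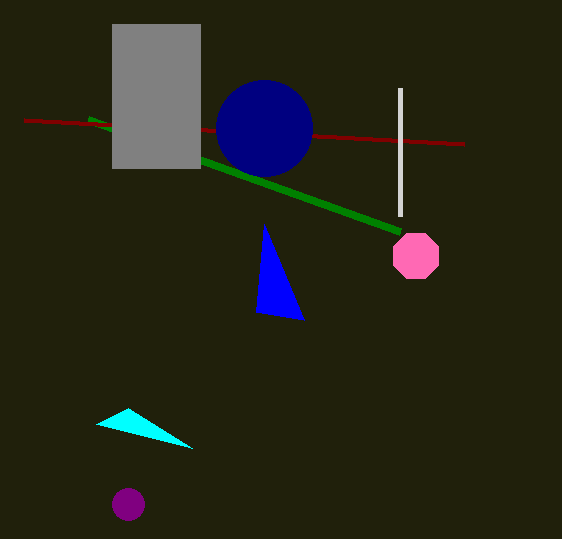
p_1 = 400
q_1 = 232
p_2 = 24
q_2 = 120
a_3 = 264
b_3 = 128
s_4 = 264
t_4 = 224
u_5 = 192
v_5 = 448
a_6 = 128
b_6 = 504
c_6 = 16
a_7 = 416
b_7 = 256
c_7 = 24
s_8 = 400
t_8 = 88
p_9 = 112
q_9 = 24
s_9 = 200
t_9 = 168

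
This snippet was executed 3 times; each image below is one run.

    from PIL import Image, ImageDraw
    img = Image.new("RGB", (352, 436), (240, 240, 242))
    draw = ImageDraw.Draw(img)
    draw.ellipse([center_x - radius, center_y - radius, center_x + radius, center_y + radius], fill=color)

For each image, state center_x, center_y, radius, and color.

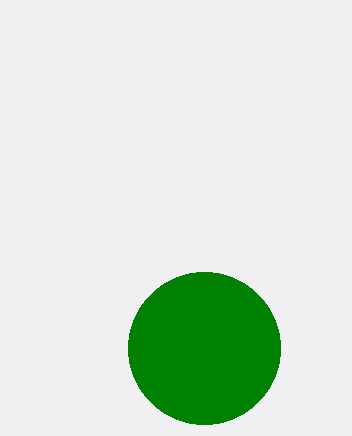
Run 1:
center_x = 204
center_y = 348
radius = 76
color = 'green'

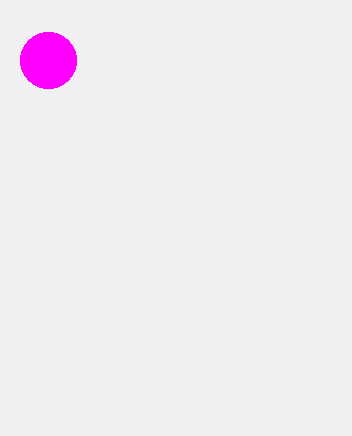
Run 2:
center_x = 48, center_y = 60, radius = 28, color = 'magenta'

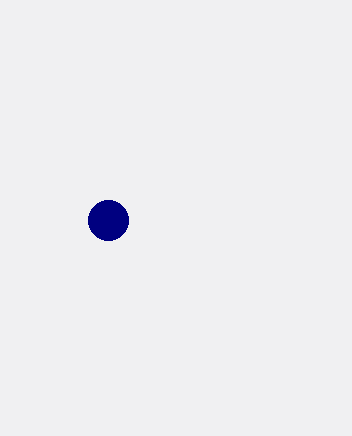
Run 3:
center_x = 108, center_y = 220, radius = 20, color = 'navy'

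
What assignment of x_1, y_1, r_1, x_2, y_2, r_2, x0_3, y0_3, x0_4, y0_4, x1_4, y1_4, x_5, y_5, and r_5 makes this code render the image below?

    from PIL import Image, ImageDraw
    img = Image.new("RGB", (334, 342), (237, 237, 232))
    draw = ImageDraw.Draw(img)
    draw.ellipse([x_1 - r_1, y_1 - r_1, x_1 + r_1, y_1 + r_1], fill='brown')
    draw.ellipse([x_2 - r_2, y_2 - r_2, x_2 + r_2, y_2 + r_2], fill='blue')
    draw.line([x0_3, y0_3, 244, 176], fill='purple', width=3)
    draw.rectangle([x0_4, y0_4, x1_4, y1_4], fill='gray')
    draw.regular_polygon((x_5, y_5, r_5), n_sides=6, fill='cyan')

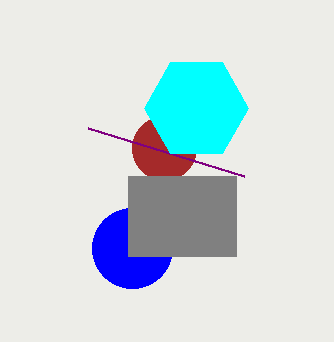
x_1 = 164, y_1 = 148, r_1 = 32, x_2 = 132, y_2 = 248, r_2 = 40, x0_3 = 88, y0_3 = 128, x0_4 = 128, y0_4 = 176, x1_4 = 236, y1_4 = 256, x_5 = 196, y_5 = 108, r_5 = 52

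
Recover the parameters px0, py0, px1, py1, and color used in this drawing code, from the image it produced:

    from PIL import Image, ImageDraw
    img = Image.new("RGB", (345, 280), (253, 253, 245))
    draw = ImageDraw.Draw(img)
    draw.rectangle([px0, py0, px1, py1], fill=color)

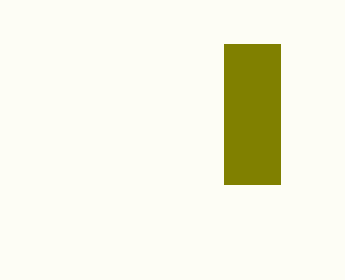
px0 = 224, py0 = 44, px1 = 280, py1 = 184, color = 'olive'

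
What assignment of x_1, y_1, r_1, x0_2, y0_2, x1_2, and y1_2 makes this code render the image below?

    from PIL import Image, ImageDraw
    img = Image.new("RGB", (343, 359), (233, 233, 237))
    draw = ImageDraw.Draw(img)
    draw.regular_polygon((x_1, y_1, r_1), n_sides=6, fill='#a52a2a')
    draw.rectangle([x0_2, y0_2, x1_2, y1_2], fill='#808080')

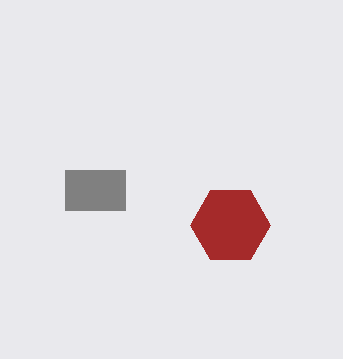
x_1 = 230; y_1 = 225; r_1 = 40; x0_2 = 65; y0_2 = 170; x1_2 = 125; y1_2 = 210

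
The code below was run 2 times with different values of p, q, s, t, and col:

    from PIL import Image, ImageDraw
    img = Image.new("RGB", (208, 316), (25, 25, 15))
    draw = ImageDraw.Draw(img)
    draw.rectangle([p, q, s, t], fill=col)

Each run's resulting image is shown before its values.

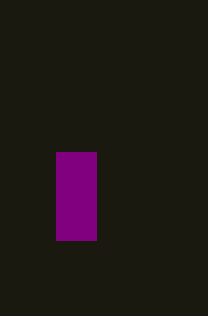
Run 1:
p = 56
q = 152
s = 96
t = 240
col = 'purple'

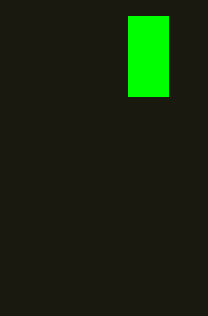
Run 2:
p = 128; q = 16; s = 168; t = 96; col = 'lime'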